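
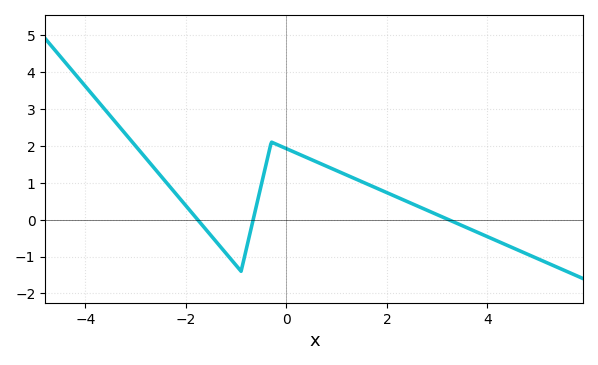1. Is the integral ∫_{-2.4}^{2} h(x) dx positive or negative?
positive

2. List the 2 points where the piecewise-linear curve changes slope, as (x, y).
(-0.9, -1.4); (-0.3, 2.1)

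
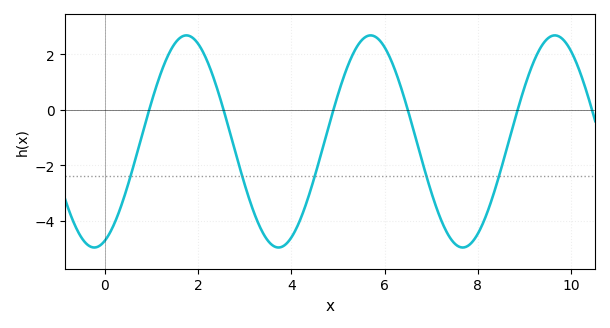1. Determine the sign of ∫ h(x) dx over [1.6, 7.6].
negative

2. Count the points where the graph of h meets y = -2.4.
5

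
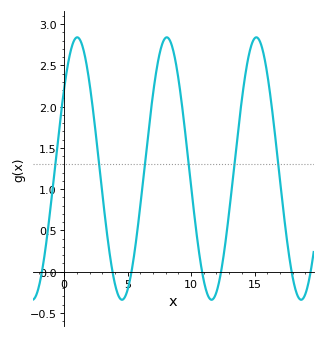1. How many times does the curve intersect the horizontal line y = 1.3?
6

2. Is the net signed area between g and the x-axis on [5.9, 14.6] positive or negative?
positive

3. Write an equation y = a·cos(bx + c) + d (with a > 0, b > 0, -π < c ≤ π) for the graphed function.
y = 1.59cos(0.89x - 0.912) + 1.25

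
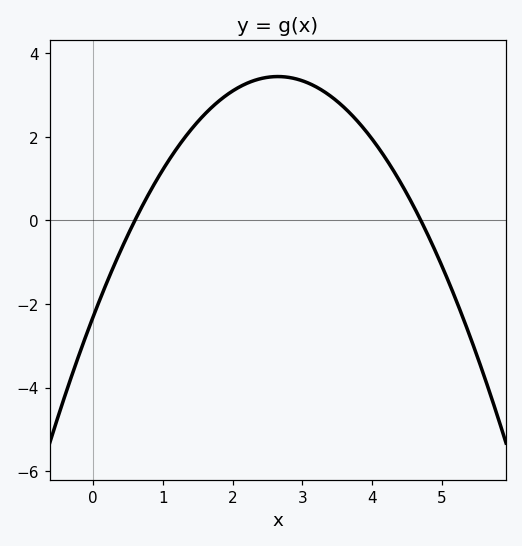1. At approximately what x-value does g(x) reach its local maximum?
2.6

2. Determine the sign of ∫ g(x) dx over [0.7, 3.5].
positive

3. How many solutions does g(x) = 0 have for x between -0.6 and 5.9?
2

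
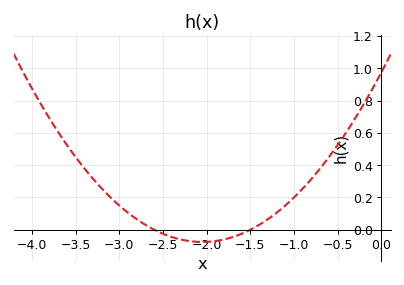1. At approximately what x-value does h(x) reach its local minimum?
-2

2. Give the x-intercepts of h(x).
-2.6, -1.5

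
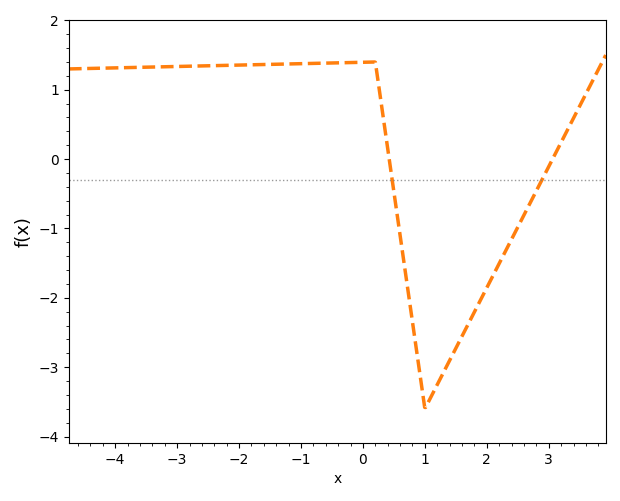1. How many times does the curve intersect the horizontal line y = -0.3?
2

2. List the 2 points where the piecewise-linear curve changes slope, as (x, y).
(0.2, 1.4); (1, -3.6)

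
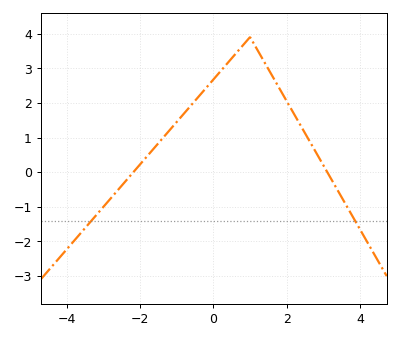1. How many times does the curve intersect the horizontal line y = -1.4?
2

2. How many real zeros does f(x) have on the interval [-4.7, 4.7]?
2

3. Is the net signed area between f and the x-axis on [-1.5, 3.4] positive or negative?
positive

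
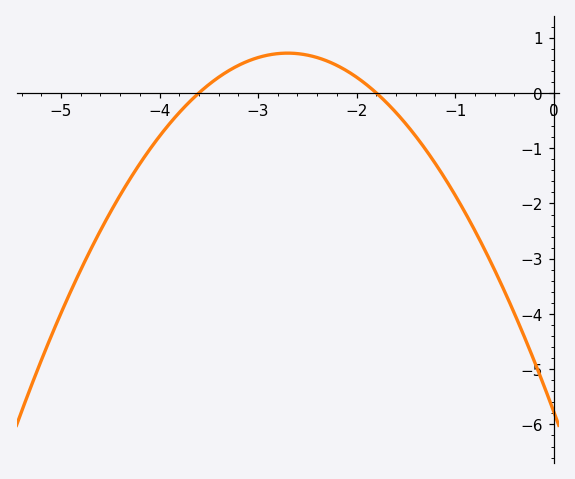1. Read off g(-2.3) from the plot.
0.6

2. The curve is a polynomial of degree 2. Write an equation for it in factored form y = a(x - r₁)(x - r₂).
y = -0.89(x + 3.6)(x + 1.8)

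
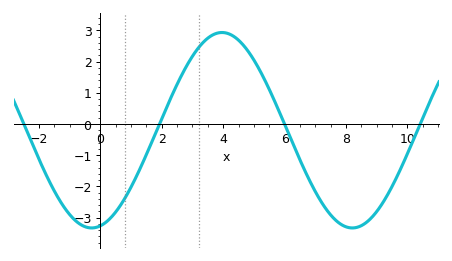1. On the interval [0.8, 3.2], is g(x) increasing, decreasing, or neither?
increasing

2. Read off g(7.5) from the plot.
-2.9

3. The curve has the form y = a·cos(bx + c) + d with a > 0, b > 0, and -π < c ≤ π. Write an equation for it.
y = 3.13cos(0.74x - 2.9) - 0.2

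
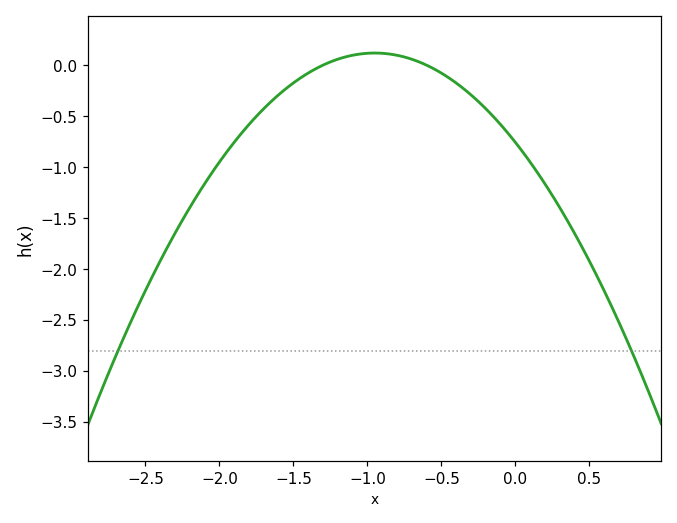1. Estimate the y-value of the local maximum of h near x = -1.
0.1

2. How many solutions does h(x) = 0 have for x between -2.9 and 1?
2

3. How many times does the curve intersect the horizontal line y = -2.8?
2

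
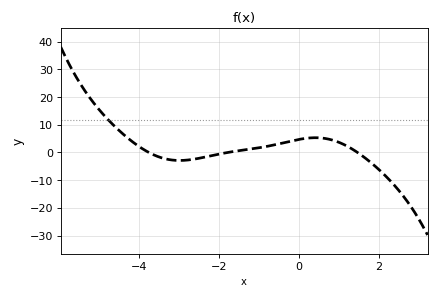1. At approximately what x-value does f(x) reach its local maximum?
0.4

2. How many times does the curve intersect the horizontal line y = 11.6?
1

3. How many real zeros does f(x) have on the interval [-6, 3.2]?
3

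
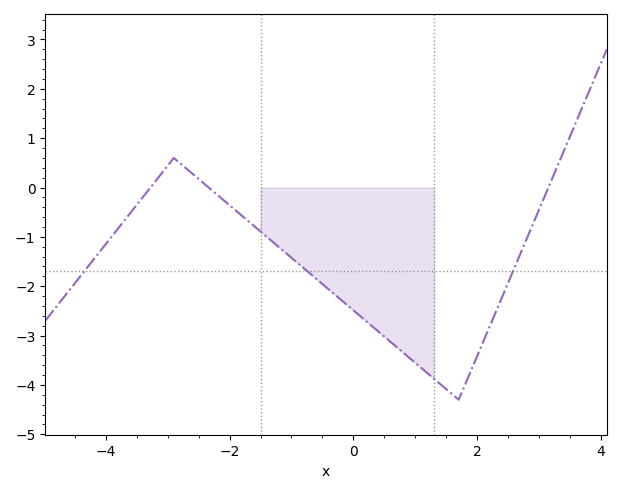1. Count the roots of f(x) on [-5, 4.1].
3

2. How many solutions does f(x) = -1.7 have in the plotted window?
3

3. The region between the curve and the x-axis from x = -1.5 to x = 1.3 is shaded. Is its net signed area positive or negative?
negative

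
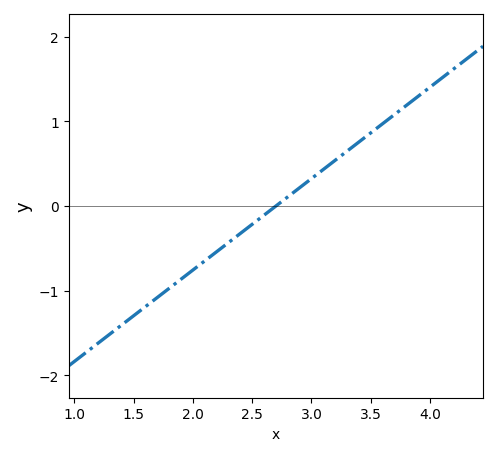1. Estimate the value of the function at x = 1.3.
-1.5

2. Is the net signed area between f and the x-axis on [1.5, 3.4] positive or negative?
negative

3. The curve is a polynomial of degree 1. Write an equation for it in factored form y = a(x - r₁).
y = 1.08(x - 2.7)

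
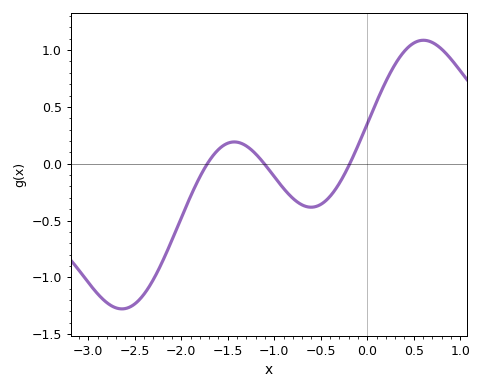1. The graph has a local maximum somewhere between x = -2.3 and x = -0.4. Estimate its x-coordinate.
-1.43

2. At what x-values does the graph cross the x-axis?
-1.72, -1.11, -0.188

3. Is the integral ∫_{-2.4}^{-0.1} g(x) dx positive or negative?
negative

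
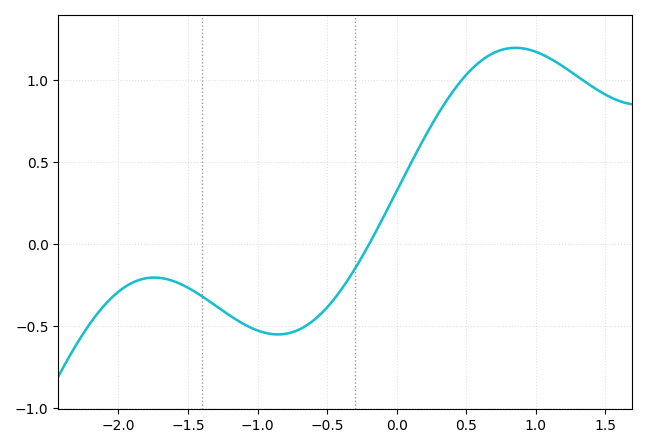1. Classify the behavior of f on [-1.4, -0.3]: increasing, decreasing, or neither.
neither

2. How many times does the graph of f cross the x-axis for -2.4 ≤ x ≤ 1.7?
1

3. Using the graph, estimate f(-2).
-0.29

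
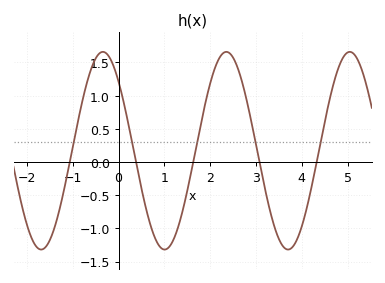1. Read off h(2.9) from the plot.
0.6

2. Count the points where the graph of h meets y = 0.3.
5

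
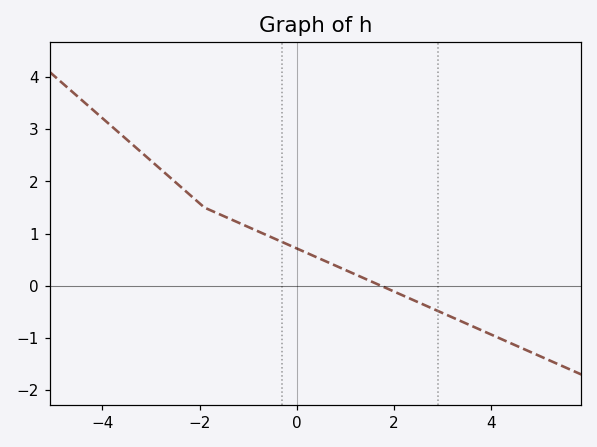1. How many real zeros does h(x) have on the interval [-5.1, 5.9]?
1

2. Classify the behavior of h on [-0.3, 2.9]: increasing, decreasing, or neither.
decreasing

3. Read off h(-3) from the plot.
2.4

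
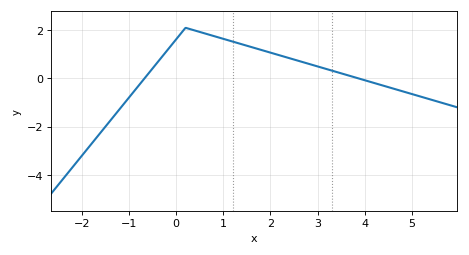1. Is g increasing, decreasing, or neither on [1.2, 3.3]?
decreasing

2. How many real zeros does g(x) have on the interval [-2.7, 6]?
2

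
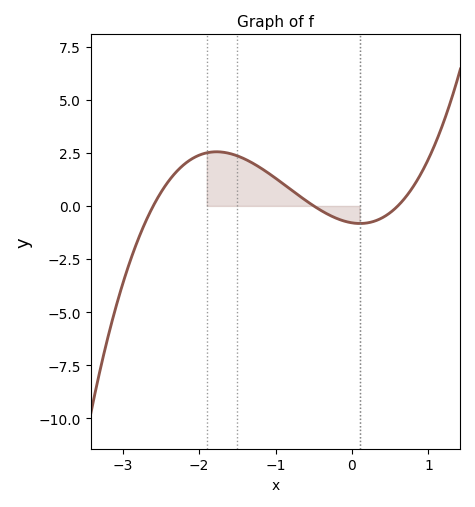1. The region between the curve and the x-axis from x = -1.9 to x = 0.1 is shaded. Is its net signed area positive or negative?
positive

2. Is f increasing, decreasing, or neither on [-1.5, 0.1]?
decreasing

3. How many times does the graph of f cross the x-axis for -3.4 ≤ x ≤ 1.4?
3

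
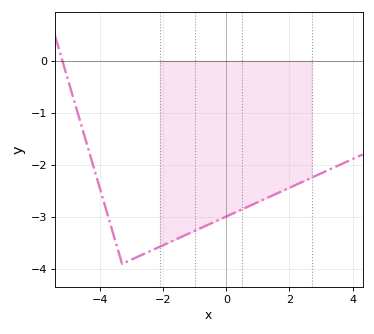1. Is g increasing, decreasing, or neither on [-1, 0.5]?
increasing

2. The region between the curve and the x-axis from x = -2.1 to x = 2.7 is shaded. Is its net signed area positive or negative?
negative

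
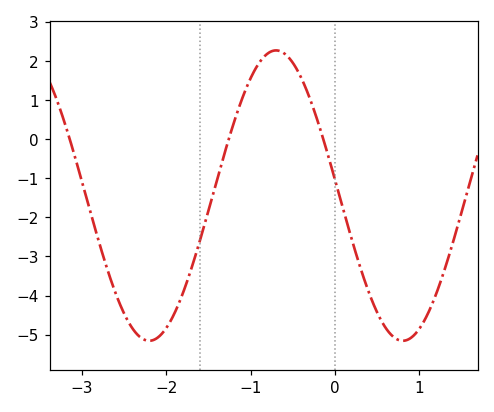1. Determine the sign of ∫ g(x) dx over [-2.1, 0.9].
negative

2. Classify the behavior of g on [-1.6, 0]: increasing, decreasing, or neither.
neither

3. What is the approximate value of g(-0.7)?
2.28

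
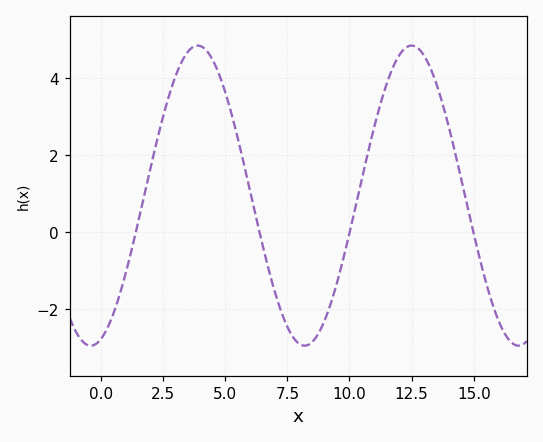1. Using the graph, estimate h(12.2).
4.8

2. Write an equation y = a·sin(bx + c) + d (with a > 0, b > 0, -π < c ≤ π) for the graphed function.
y = 3.9sin(0.73x - 1.3) + 0.95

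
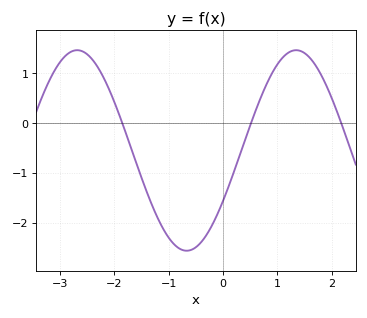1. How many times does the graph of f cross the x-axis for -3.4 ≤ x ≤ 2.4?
3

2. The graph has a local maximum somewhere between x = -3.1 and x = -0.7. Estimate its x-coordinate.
-2.7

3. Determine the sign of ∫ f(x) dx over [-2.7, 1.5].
negative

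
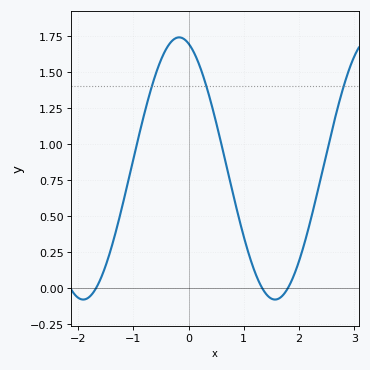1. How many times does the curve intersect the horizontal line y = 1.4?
3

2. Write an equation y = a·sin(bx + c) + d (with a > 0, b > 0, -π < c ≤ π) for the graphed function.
y = 0.91sin(1.81x + 1.88) + 0.83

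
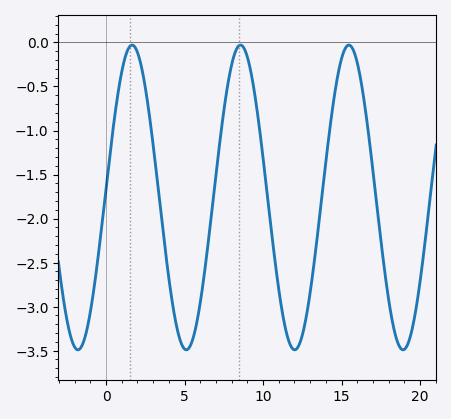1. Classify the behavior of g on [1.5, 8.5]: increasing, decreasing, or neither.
neither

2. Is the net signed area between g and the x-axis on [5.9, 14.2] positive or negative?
negative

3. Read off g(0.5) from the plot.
-0.908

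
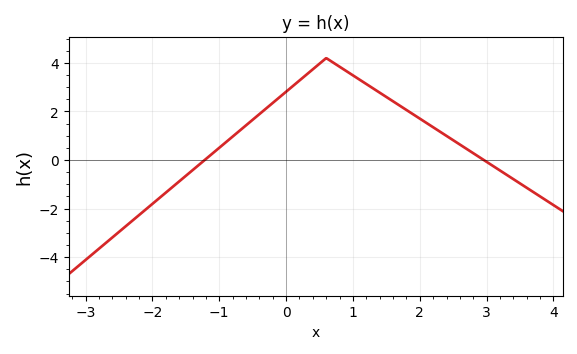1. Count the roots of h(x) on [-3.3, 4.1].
2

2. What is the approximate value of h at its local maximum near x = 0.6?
4.2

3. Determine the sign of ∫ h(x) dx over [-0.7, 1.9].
positive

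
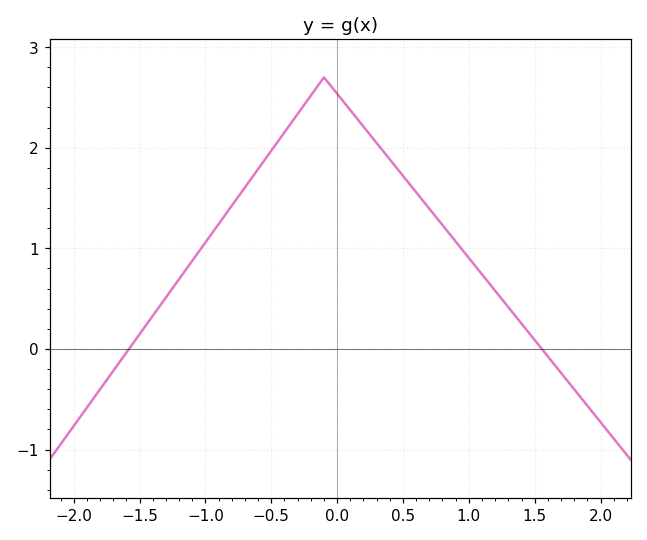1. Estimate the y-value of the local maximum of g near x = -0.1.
2.7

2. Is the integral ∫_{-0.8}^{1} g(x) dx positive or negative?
positive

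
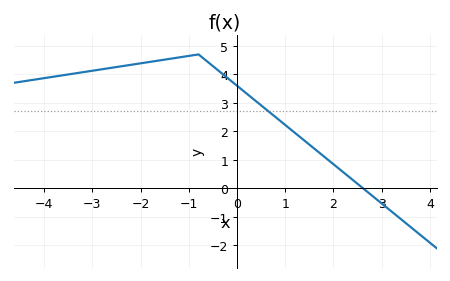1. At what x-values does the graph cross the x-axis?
2.6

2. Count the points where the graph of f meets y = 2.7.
1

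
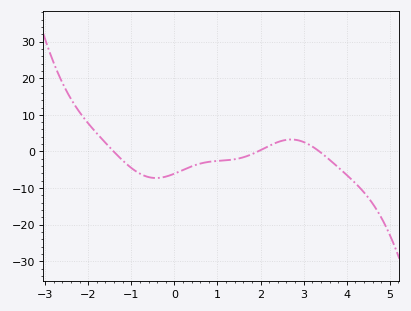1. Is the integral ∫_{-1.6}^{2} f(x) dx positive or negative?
negative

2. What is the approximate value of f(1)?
-3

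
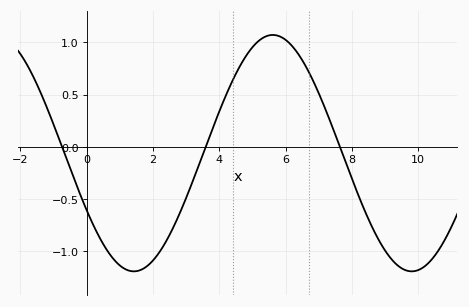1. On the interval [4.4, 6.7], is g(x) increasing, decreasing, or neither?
neither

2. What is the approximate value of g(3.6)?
0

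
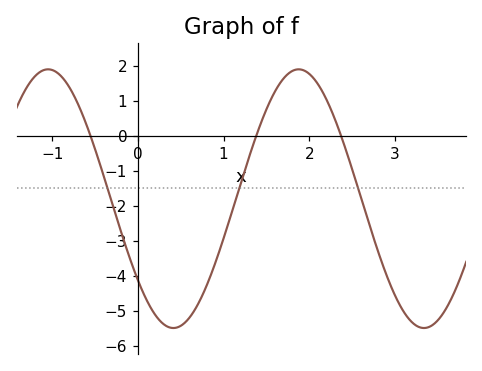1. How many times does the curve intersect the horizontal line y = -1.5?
3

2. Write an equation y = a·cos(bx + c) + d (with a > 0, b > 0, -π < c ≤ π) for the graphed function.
y = 3.7cos(2.15x + 2.25) - 1.8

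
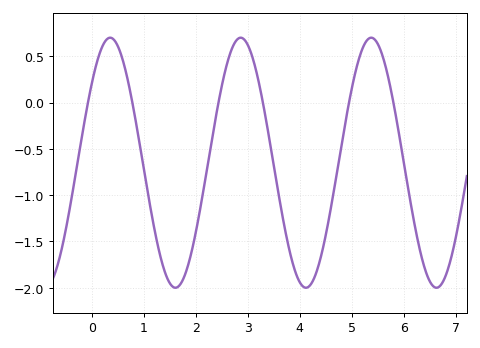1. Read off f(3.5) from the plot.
-0.684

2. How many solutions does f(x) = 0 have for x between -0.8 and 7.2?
6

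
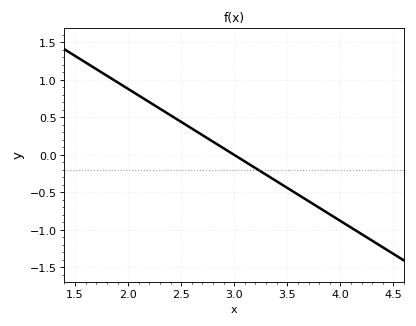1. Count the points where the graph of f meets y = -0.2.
1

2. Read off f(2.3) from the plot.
0.6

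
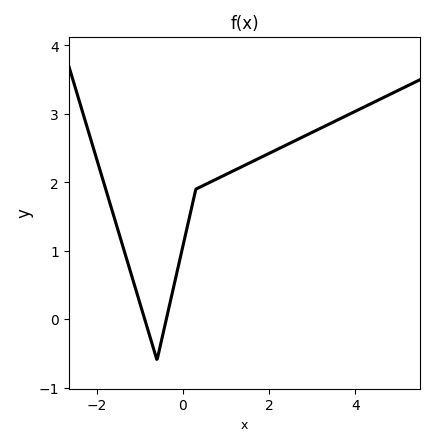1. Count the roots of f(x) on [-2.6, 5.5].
2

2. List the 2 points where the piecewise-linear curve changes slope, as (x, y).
(-0.6, -0.6); (0.3, 1.9)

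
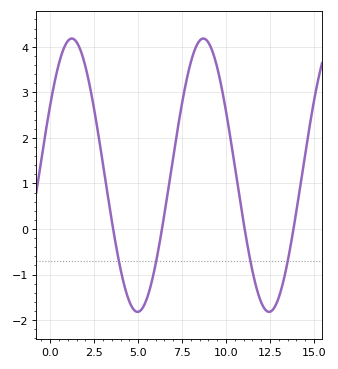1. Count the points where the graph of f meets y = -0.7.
4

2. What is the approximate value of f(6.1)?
-0.6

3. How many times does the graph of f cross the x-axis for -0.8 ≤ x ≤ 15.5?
4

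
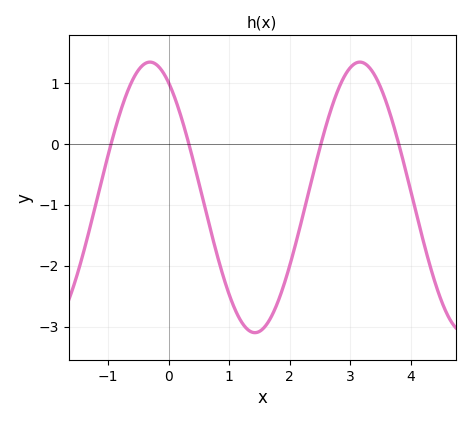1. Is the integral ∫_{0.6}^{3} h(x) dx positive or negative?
negative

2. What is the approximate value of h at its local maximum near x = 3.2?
1.3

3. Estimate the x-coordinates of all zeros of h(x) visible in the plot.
-1, 0.3, 2.5, 3.8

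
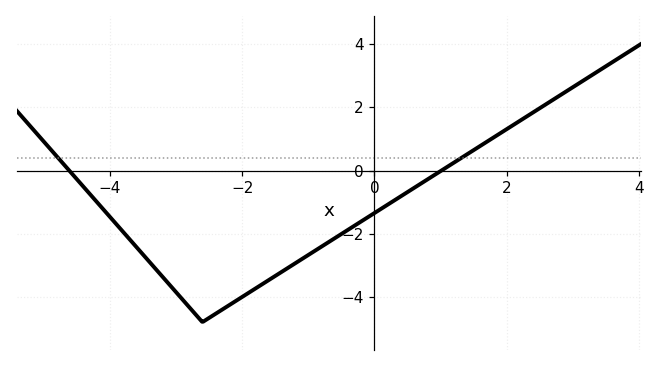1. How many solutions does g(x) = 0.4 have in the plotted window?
2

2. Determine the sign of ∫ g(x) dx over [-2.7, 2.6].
negative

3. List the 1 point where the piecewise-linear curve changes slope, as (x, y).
(-2.6, -4.8)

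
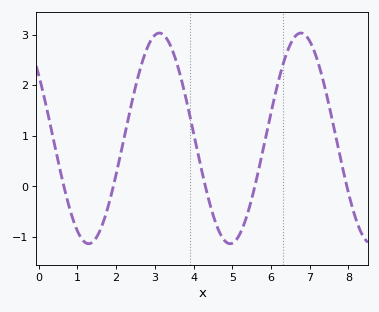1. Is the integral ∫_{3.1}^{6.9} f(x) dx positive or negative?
positive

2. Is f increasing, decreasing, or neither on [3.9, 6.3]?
neither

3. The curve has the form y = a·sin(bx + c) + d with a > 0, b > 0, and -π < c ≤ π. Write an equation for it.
y = 2.08sin(1.7x + 2.5) + 0.95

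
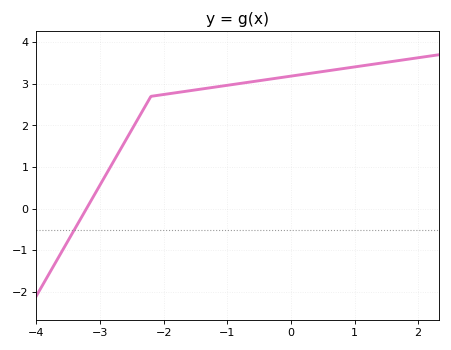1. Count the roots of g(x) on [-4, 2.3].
1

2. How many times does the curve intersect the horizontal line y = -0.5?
1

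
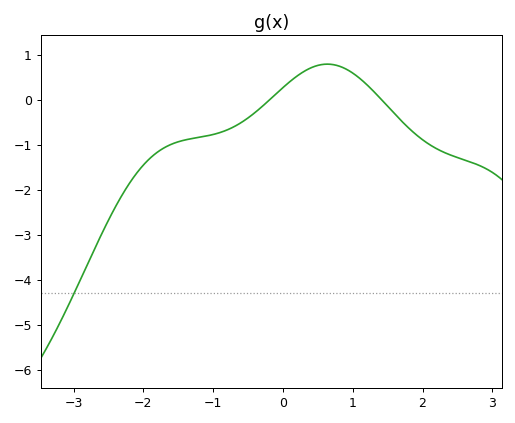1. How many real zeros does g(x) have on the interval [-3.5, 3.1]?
2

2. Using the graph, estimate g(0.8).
0.75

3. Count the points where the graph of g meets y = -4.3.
1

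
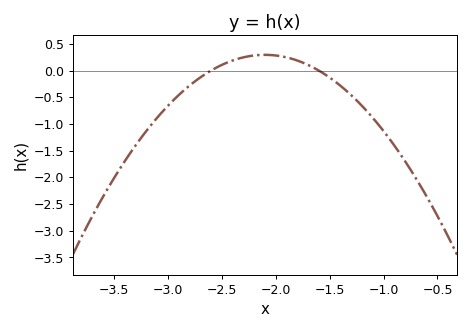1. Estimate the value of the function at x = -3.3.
-1.4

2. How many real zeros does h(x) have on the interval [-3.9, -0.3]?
2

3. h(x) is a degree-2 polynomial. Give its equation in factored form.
y = -1.18(x + 2.6)(x + 1.6)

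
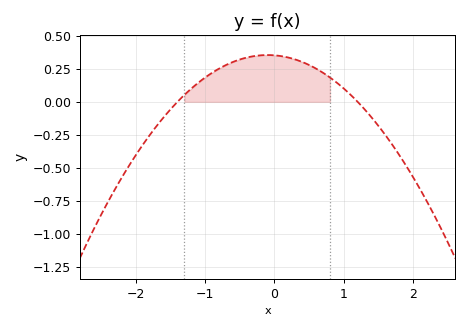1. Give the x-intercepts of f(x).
-1.4, 1.2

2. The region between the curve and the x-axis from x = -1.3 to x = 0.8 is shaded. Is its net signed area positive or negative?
positive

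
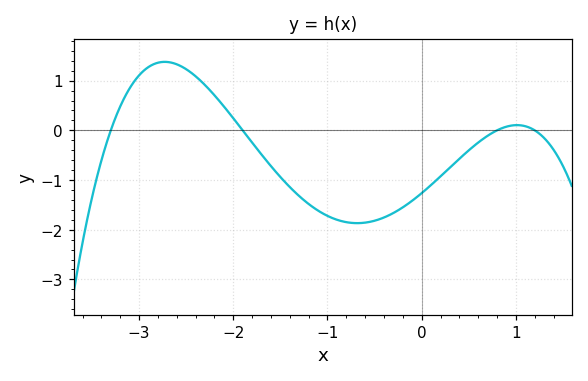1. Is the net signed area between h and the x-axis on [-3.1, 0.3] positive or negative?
negative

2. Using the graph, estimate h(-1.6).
-0.72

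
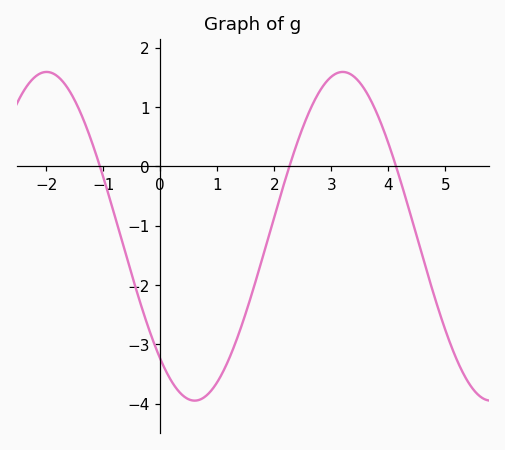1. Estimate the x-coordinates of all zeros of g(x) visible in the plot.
-1.06, 2.26, 4.13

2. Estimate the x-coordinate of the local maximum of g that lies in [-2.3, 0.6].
-1.99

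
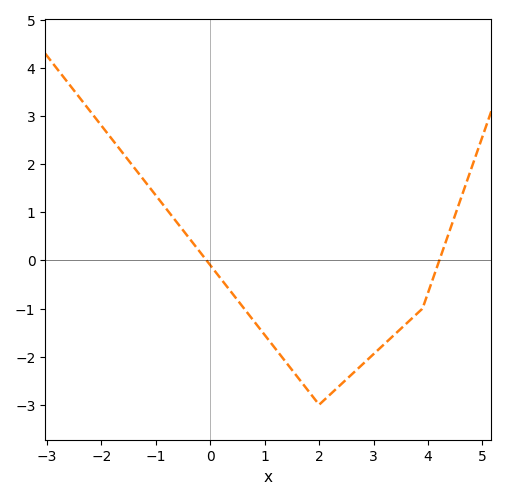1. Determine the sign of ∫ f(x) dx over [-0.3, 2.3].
negative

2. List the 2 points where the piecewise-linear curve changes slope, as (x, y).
(2, -3); (3.9, -1)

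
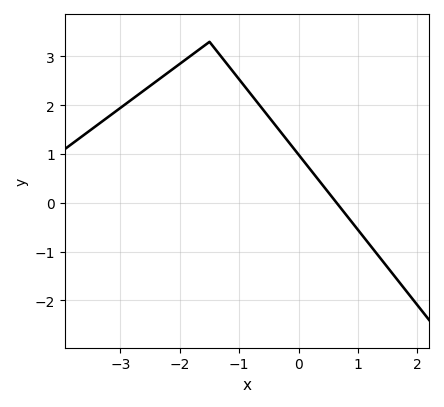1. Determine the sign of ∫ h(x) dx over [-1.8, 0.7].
positive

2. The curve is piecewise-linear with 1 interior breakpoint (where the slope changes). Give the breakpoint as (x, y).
(-1.5, 3.3)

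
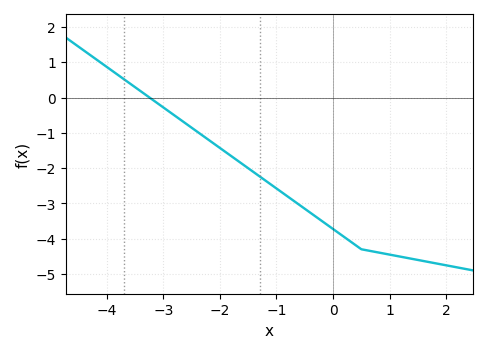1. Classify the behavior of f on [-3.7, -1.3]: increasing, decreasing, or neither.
decreasing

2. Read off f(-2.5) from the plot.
-0.9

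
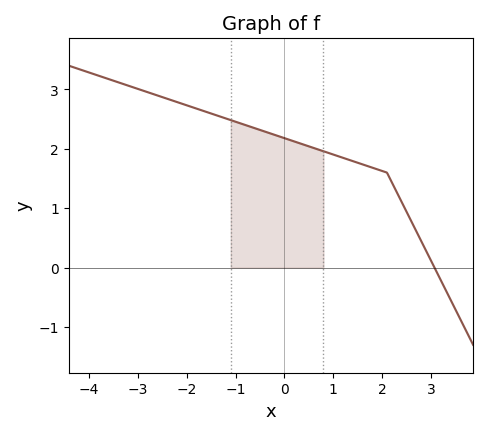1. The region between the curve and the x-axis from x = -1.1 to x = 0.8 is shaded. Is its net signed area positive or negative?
positive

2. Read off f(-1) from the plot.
2.46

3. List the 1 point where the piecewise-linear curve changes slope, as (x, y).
(2.1, 1.6)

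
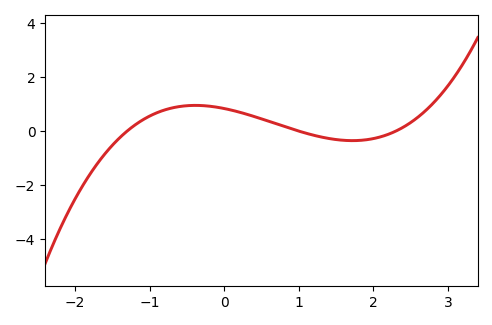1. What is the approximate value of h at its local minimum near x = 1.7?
-0.4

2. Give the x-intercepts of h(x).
-1.3, 1, 2.3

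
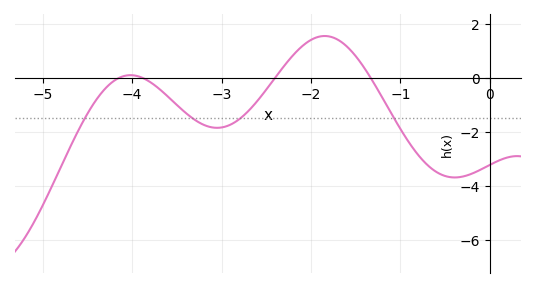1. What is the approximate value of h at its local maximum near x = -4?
0.097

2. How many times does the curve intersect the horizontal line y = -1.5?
4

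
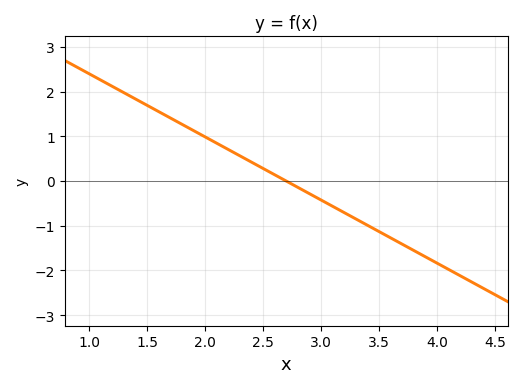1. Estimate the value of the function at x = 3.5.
-1.13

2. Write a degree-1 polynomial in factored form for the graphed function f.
y = -1.41(x - 2.7)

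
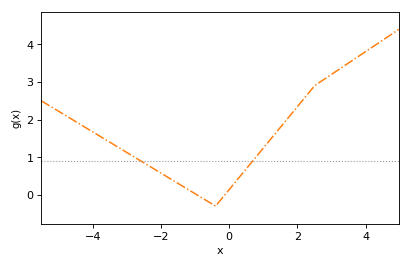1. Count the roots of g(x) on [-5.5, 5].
2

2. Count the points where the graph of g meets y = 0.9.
2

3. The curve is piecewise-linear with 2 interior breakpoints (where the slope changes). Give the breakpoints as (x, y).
(-0.4, -0.3); (2.5, 2.9)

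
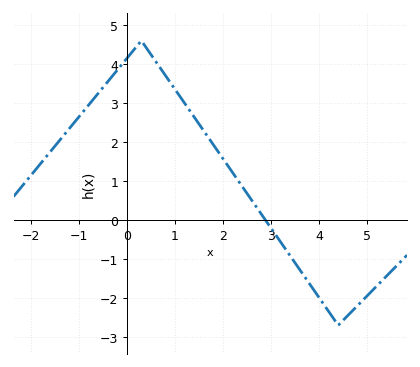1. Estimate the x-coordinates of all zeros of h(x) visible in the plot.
2.88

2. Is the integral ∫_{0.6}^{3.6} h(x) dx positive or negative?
positive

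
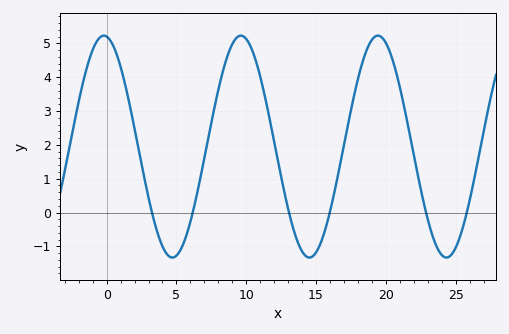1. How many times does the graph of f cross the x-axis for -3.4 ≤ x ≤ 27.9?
6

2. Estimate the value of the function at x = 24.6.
-1.3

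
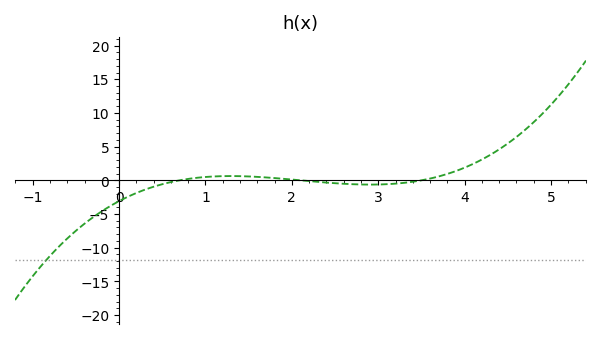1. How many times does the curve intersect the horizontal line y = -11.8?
1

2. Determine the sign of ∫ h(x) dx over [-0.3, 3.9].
negative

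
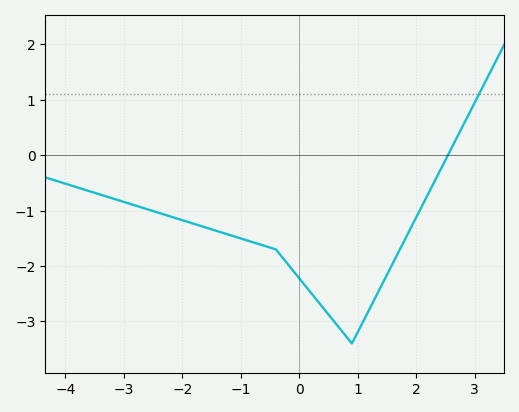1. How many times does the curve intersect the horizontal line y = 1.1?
1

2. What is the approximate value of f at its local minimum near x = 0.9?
-3.4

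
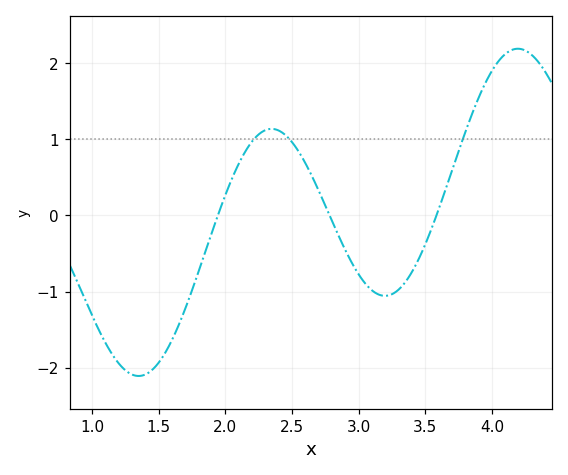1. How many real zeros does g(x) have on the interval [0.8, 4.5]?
3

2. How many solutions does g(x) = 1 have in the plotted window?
3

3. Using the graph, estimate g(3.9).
1.5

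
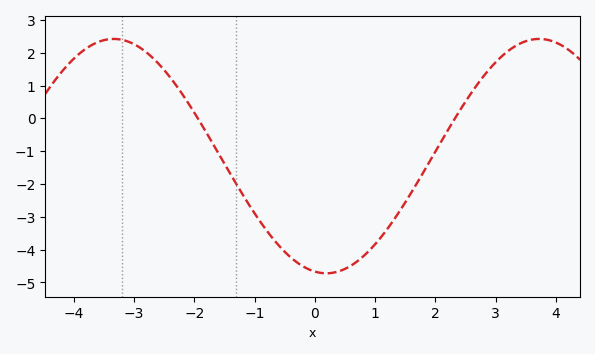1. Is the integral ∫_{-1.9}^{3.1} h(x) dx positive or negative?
negative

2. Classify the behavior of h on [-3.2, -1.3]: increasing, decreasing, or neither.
decreasing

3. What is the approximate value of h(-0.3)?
-4.38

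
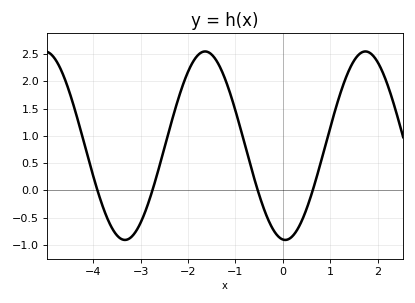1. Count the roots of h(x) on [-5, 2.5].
4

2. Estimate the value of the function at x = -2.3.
1.4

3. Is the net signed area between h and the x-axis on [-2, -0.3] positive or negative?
positive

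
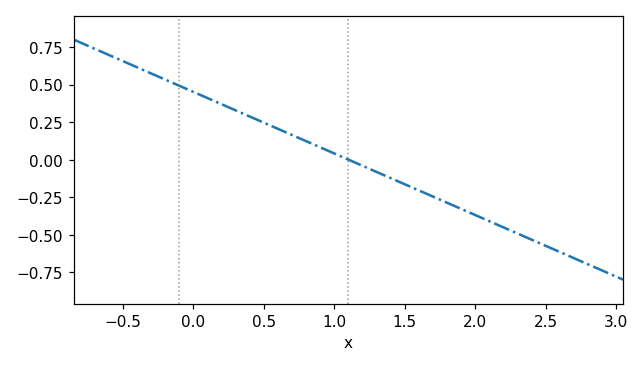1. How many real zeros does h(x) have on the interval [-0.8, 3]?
1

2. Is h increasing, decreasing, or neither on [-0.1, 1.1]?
decreasing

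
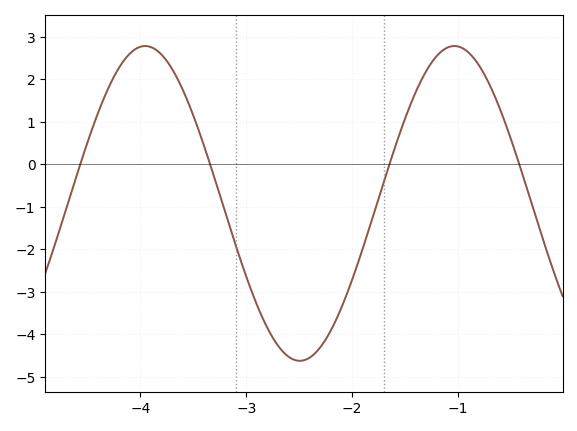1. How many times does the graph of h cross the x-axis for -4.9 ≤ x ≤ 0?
4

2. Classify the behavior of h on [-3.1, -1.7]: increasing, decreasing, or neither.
neither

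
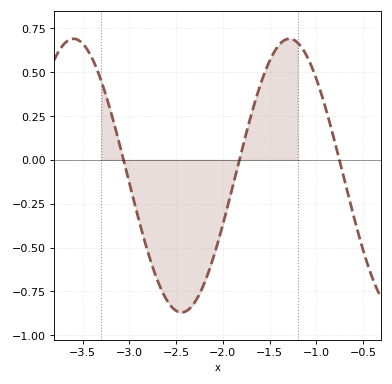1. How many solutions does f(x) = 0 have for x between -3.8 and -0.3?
3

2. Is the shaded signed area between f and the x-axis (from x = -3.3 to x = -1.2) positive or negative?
negative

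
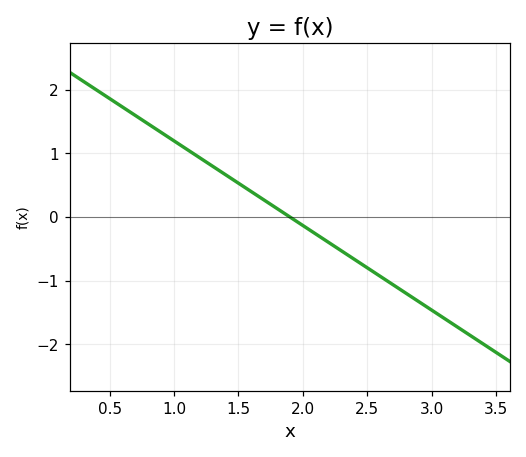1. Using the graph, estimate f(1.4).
0.665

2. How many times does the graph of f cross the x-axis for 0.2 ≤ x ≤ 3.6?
1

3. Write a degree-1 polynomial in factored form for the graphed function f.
y = -1.33(x - 1.9)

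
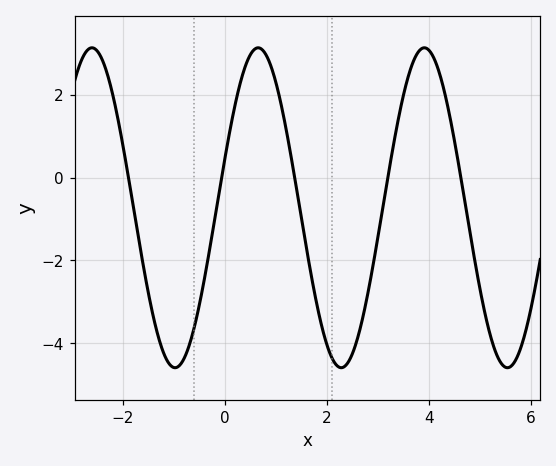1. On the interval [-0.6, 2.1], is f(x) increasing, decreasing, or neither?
neither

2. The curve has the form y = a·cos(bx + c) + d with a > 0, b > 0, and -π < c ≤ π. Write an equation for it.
y = 3.86cos(1.93x - 1.26) - 0.73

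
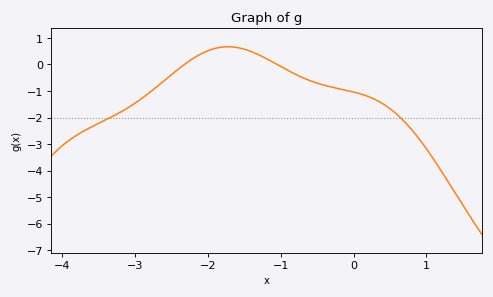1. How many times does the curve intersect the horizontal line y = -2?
2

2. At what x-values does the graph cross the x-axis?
-2.3, -1.1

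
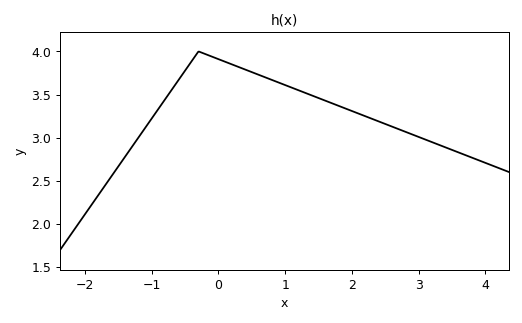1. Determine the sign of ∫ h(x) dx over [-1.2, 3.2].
positive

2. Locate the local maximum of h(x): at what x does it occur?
-0.299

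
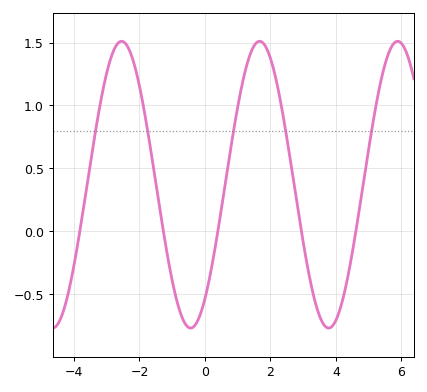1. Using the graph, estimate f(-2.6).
1.5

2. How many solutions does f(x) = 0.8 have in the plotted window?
5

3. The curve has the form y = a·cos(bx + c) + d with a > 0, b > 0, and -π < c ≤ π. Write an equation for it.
y = 1.14cos(1.5x - 2.5) + 0.37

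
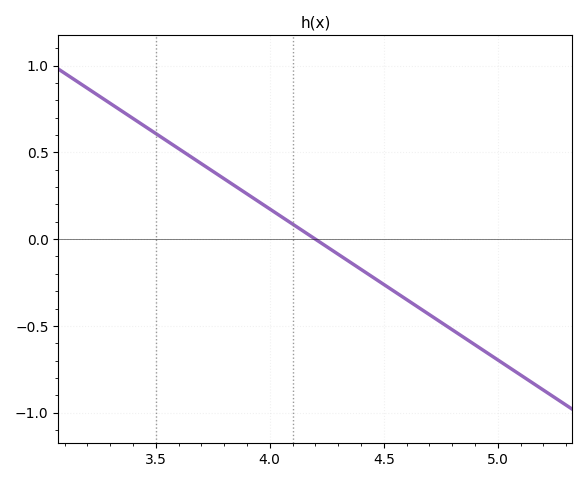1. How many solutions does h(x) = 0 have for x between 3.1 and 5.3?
1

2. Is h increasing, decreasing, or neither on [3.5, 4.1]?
decreasing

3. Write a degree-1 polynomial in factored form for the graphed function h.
y = -0.87(x - 4.2)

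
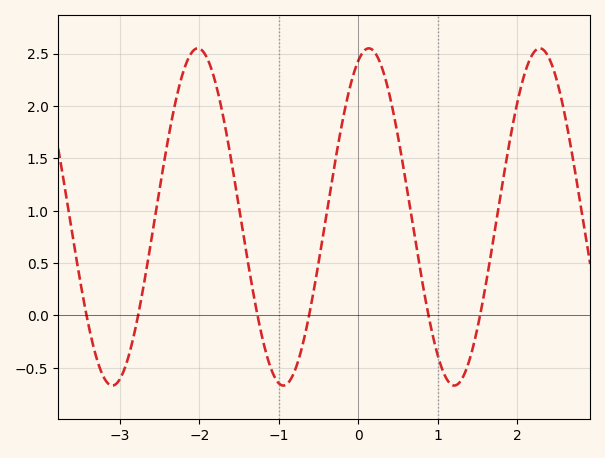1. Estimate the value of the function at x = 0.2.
2.52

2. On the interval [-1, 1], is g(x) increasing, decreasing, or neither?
neither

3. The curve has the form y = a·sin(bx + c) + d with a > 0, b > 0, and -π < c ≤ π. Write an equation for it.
y = 1.61sin(2.92x + 1.18) + 0.94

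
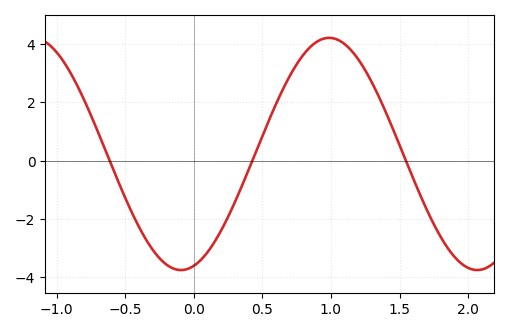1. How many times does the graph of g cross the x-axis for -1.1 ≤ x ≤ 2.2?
3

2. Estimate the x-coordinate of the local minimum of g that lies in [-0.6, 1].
-0.1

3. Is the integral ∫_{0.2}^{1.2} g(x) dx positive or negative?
positive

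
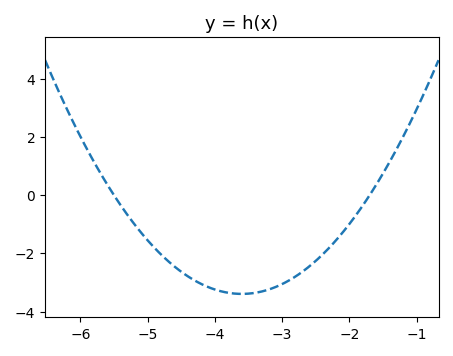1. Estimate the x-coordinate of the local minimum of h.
-3.6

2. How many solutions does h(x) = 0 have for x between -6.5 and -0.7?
2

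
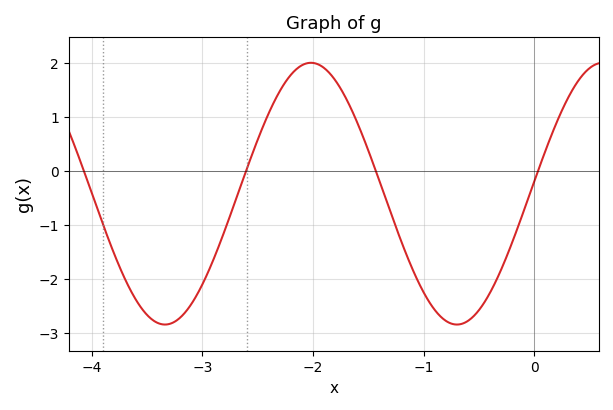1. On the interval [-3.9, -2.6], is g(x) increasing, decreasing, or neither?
neither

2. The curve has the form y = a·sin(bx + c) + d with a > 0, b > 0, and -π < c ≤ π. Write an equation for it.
y = 2.42sin(2.4x + 0.09) - 0.42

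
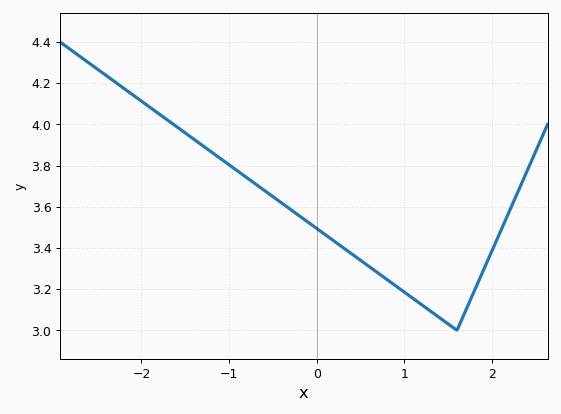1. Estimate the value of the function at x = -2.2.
4.18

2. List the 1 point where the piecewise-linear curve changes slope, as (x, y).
(1.6, 3)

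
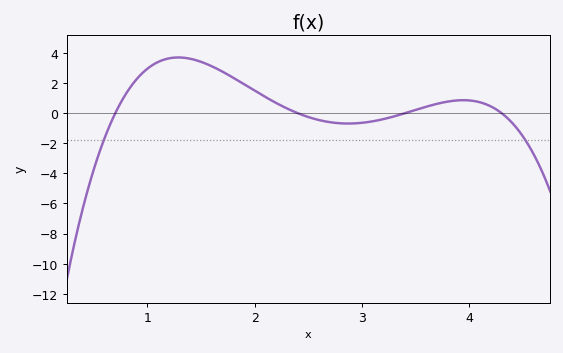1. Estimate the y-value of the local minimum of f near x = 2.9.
-0.6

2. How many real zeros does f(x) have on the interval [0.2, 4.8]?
4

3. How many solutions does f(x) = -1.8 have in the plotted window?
2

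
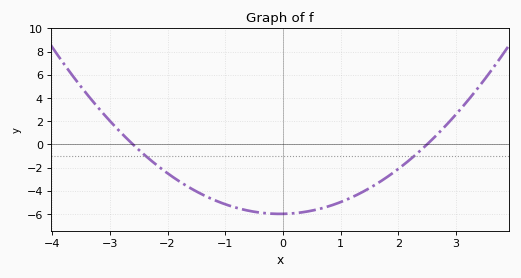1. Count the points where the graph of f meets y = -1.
2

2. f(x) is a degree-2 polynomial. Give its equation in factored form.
y = 0.92(x + 2.6)(x - 2.5)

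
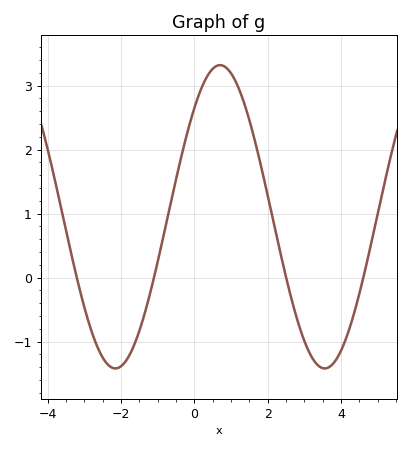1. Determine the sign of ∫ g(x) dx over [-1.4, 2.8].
positive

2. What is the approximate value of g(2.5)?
0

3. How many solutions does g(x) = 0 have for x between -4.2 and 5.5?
4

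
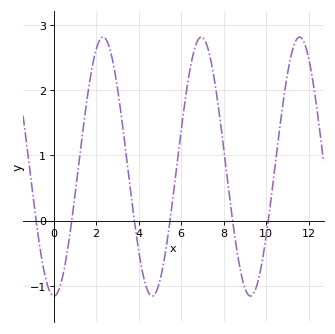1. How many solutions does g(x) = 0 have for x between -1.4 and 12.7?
6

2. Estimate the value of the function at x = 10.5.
1.07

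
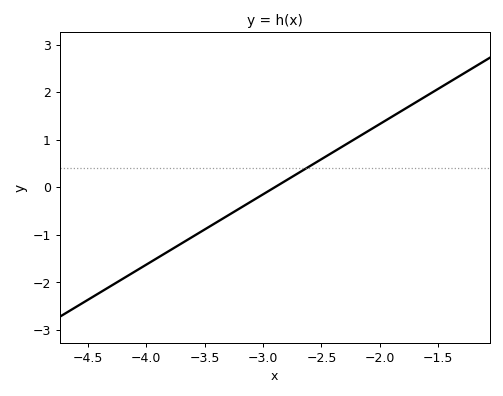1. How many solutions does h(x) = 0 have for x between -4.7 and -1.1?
1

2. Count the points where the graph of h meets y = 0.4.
1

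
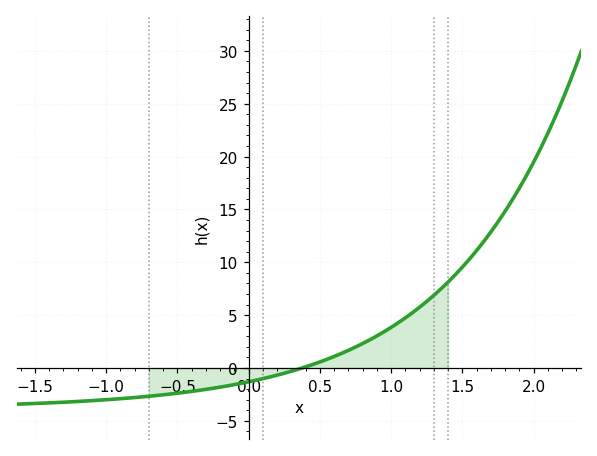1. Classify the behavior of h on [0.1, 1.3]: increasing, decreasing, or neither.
increasing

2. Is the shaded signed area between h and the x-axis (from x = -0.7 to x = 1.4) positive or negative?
positive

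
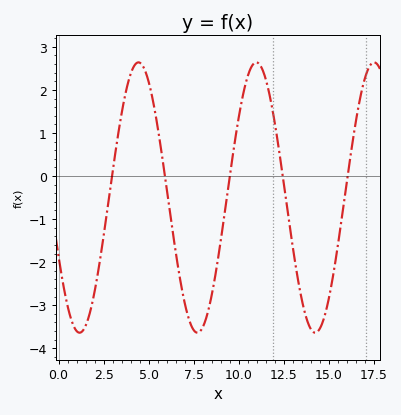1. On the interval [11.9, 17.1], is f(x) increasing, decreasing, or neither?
neither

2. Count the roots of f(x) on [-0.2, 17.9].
5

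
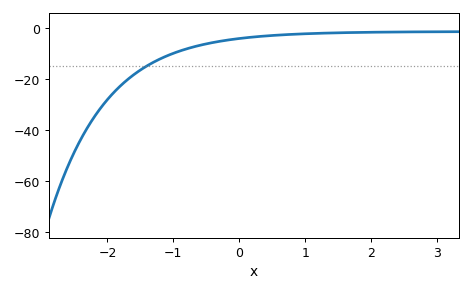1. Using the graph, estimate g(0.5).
-2.87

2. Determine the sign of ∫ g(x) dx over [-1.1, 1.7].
negative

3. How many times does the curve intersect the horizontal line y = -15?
1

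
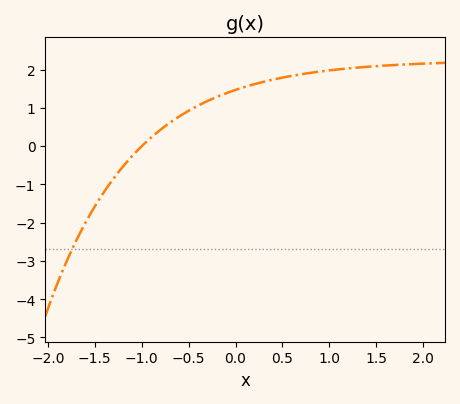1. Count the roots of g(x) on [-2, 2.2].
1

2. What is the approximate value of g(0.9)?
1.9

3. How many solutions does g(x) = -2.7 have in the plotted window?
1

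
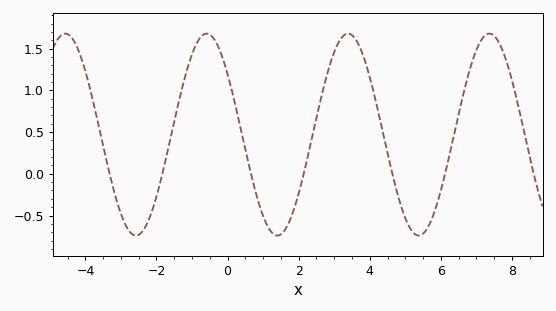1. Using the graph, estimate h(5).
-0.532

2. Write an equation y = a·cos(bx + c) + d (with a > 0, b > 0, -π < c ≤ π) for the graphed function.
y = 1.21cos(1.58x + 0.93) + 0.47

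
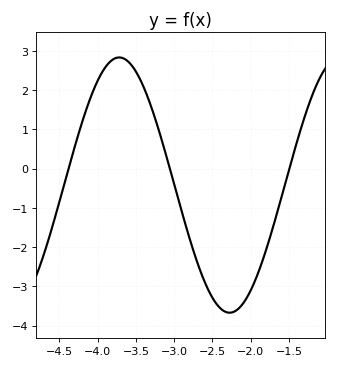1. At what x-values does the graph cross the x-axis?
-4.38, -3.06, -1.5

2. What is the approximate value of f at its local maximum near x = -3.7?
2.83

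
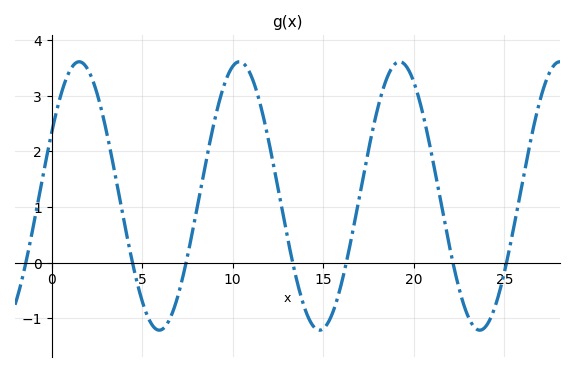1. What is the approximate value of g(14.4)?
-1.12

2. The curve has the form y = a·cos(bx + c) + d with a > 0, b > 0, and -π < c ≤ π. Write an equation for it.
y = 2.41cos(0.71x - 1.08) + 1.2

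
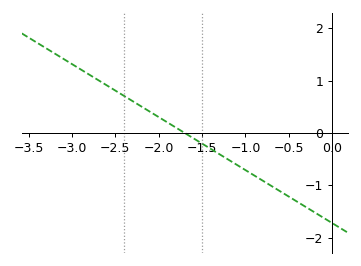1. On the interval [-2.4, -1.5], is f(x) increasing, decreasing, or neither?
decreasing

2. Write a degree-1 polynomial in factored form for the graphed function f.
y = -1.01(x + 1.7)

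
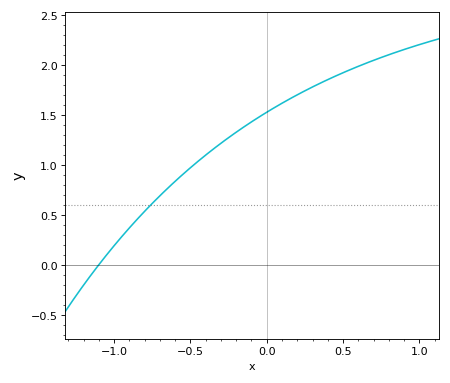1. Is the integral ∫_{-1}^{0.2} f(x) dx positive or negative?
positive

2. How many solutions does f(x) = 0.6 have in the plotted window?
1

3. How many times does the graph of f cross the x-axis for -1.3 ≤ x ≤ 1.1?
1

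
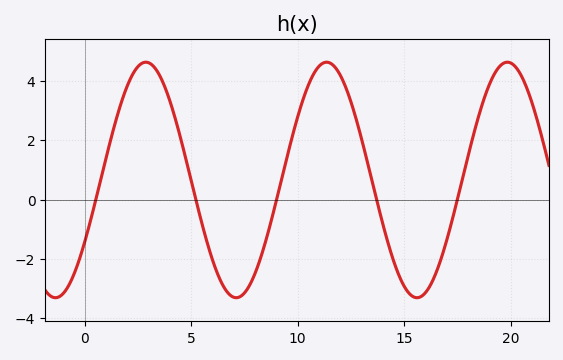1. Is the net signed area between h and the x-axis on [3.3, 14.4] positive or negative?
positive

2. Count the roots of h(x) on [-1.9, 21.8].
5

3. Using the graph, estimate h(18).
1.47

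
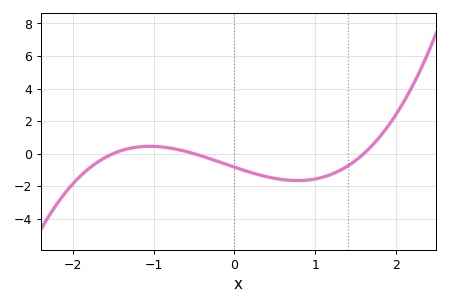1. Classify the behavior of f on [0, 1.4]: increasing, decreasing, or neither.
neither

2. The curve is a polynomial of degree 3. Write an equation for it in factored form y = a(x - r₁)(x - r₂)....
y = 0.69(x + 1.5)(x + 0.5)(x - 1.6)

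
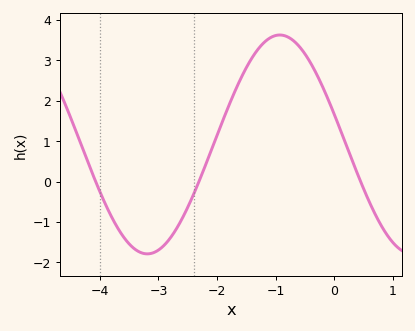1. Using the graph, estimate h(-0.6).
3.4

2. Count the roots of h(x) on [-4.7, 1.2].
3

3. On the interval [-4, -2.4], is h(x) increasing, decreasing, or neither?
neither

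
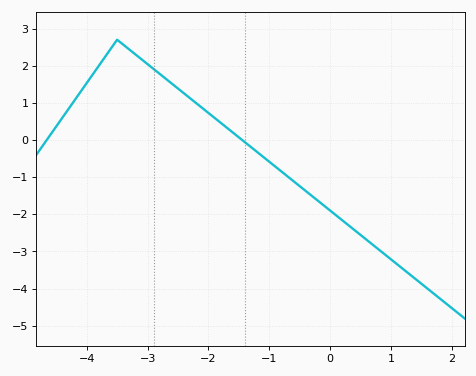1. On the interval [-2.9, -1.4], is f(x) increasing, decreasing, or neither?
decreasing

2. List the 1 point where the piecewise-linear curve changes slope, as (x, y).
(-3.5, 2.7)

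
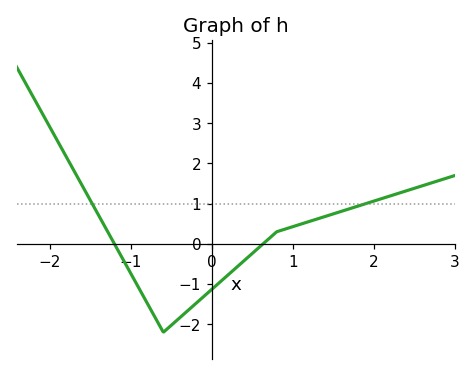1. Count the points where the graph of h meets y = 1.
2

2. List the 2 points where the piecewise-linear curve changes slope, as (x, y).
(-0.6, -2.2); (0.8, 0.3)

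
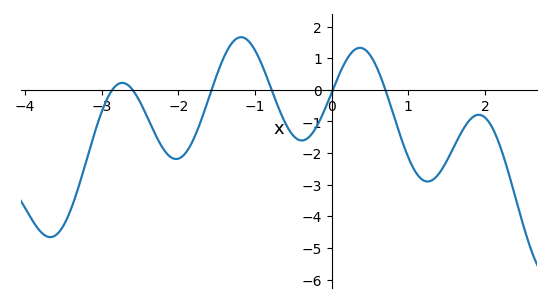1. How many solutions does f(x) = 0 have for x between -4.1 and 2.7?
6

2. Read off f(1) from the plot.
-2.14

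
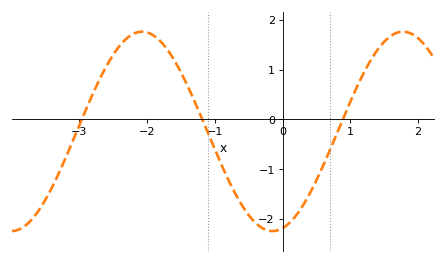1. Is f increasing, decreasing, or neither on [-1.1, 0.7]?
neither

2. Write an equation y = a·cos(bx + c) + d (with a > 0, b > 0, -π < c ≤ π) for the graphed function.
y = 2cos(1.6x - 2.9) - 0.24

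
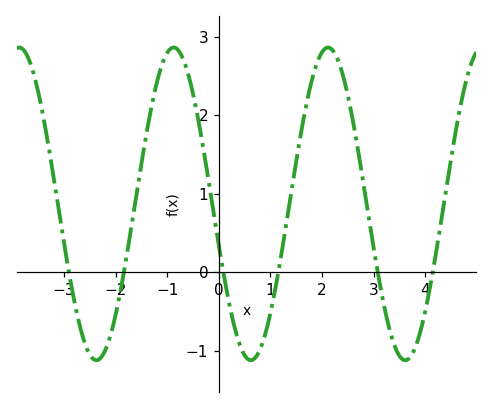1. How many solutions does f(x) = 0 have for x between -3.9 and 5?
6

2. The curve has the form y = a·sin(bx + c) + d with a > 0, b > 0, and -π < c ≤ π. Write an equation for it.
y = 1.99sin(2.1x - 2.87) + 0.87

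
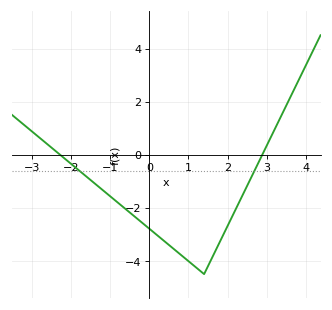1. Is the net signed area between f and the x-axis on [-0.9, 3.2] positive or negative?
negative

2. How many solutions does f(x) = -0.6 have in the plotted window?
2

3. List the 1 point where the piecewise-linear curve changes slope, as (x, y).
(1.4, -4.5)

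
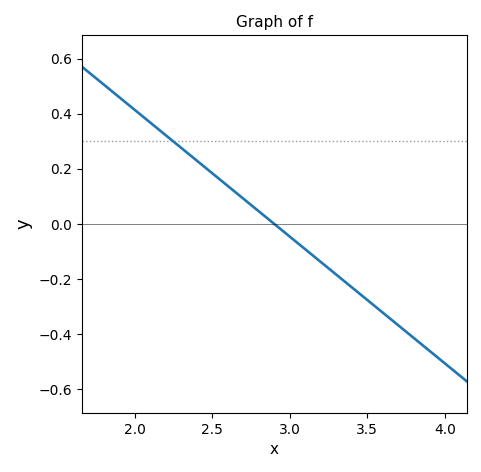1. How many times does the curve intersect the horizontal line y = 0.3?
1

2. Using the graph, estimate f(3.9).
-0.46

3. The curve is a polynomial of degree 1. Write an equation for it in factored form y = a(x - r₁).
y = -0.46(x - 2.9)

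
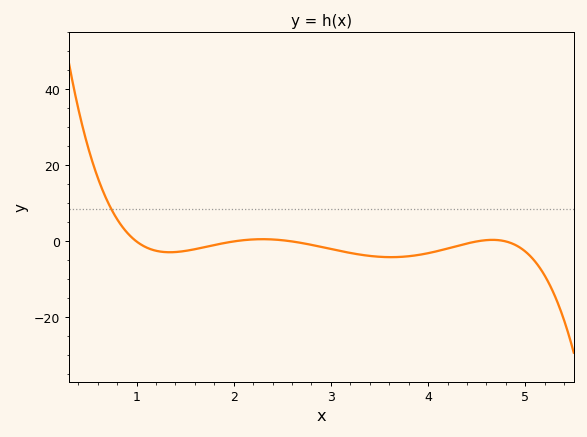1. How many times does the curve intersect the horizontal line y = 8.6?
1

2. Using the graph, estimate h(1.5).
-2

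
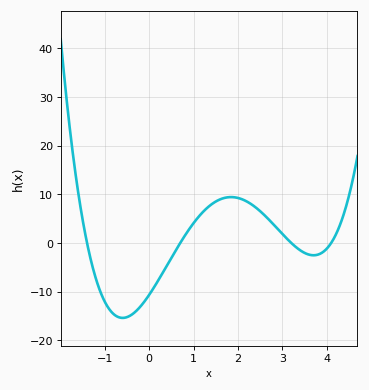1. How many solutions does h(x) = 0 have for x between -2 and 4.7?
4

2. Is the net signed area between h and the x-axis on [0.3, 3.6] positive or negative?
positive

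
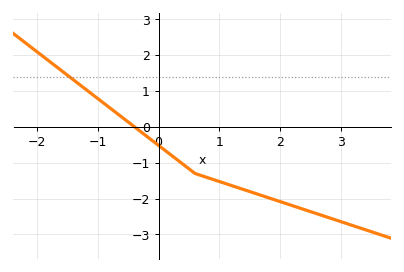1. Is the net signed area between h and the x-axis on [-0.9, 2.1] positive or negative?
negative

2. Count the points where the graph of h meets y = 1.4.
1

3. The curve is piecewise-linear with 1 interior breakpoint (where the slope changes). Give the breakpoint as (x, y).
(0.6, -1.3)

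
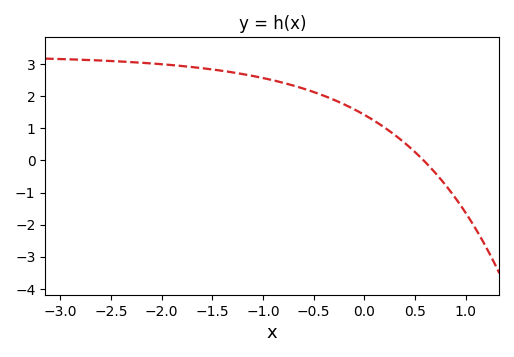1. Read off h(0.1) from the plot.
1.2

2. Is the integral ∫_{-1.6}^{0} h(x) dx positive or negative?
positive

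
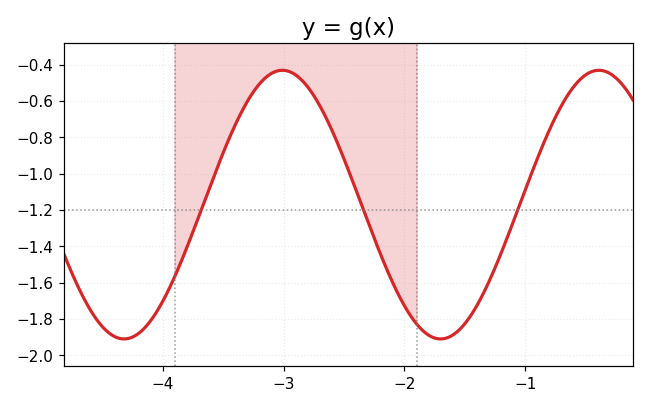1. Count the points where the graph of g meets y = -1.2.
3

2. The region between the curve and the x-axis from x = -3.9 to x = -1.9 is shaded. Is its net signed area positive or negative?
negative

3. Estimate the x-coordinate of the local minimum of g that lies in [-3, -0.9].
-1.7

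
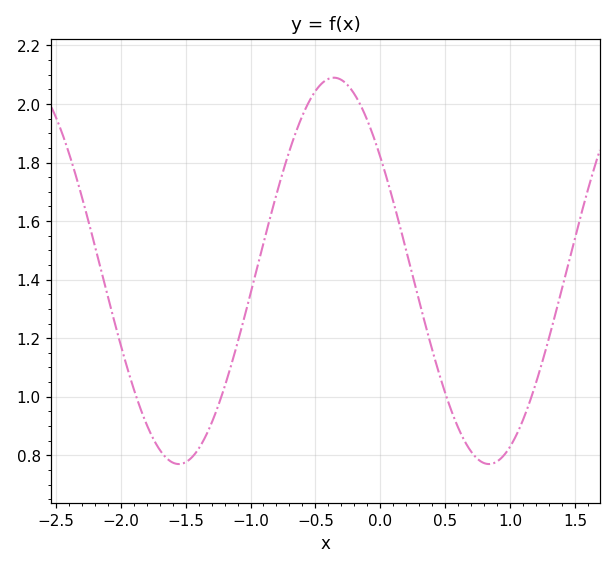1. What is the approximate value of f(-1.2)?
1.03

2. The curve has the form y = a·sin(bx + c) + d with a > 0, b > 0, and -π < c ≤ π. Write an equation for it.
y = 0.66sin(2.63x + 2.51) + 1.43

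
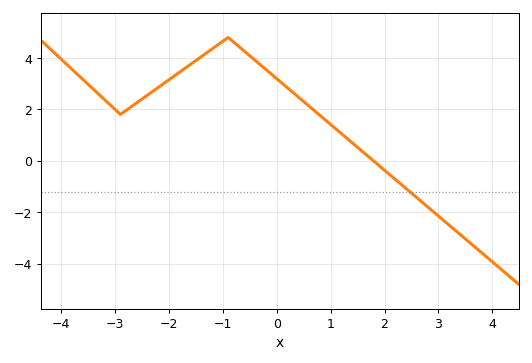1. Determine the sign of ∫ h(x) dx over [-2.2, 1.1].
positive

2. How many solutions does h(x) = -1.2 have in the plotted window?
1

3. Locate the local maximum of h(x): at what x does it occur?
-0.8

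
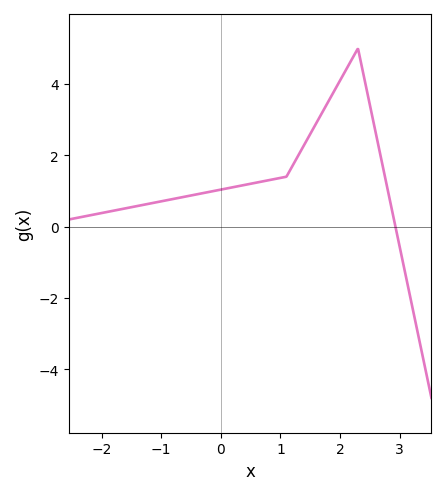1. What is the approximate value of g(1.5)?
2.6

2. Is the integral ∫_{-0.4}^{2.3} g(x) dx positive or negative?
positive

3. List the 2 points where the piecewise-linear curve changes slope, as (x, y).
(1.1, 1.4); (2.3, 5)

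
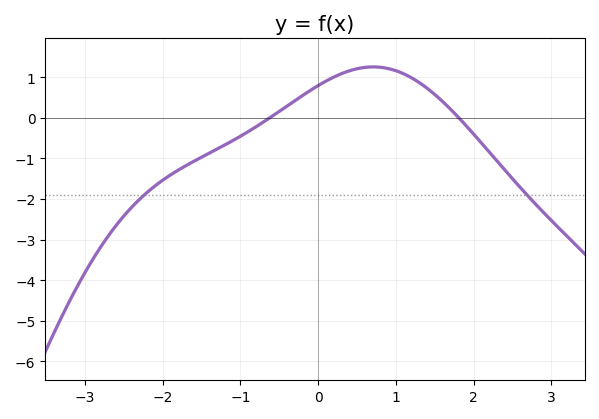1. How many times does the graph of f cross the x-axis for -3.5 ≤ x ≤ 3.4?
2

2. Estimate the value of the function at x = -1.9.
-1.41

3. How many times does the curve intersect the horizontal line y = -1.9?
2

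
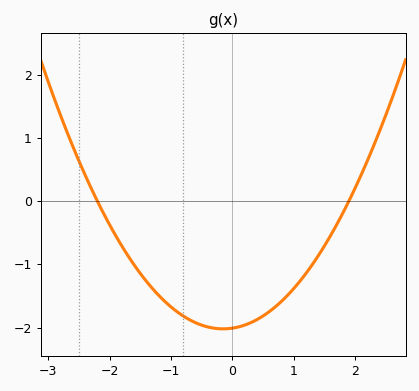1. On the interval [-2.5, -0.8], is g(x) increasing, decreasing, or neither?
decreasing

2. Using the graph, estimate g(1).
-1.4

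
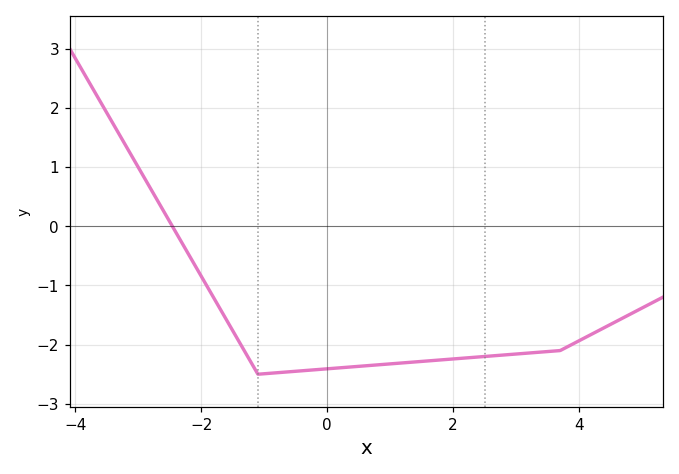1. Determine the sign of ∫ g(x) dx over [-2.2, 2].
negative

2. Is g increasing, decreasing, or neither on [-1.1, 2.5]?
increasing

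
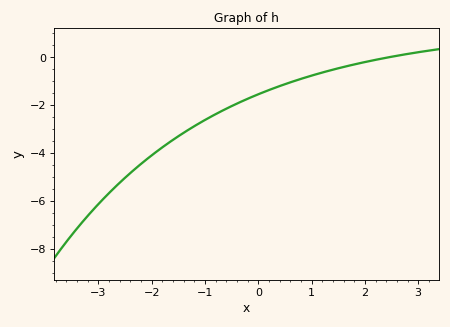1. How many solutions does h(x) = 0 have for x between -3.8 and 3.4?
1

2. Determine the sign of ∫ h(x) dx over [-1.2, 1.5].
negative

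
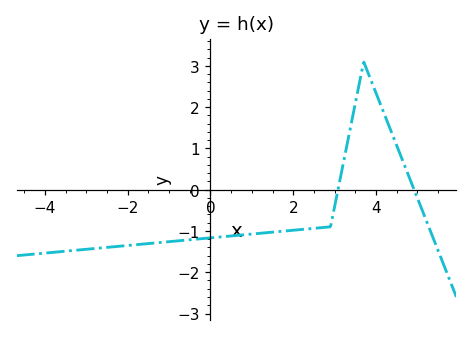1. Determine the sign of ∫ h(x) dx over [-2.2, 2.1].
negative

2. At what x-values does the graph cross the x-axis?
3, 5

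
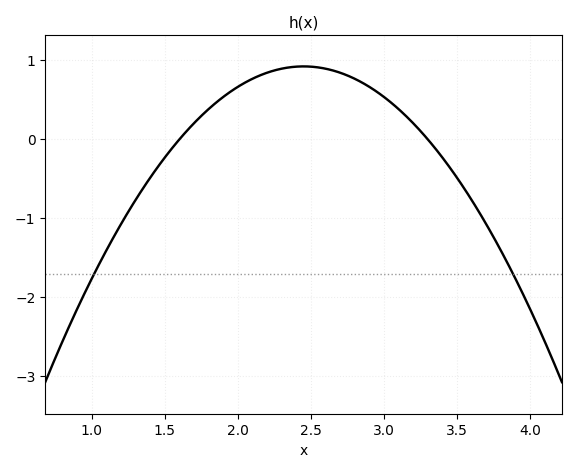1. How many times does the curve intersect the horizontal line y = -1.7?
2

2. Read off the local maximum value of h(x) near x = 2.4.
0.9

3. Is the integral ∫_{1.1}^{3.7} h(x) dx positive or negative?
positive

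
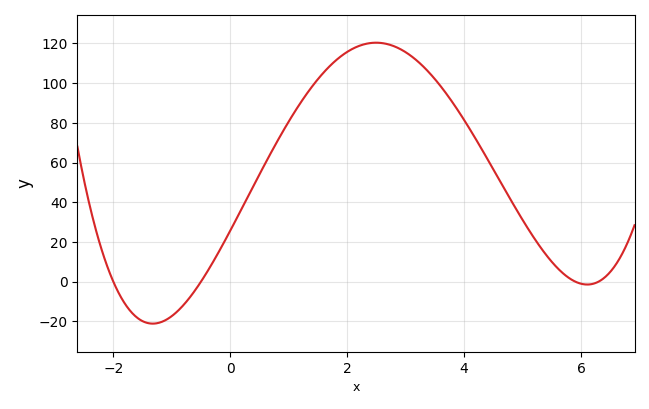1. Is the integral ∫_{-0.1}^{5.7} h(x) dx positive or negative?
positive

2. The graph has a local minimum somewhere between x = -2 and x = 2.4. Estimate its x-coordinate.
-1.32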